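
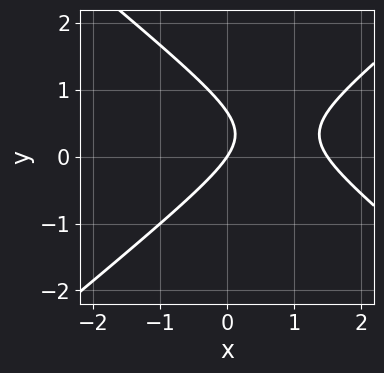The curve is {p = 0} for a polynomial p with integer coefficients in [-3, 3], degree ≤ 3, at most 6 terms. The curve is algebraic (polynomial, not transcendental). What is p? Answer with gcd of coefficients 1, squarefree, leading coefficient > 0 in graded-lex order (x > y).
First, the degree is 2 — no degree-1 curve has this shape.
Next, reading off the gridlines: it crosses the x-axis at the gridline x = 0; one y-axis crossing is at y = 0.
Finally, assembling these constraints gives the stated polynomial.

2*x^2 - 3*y^2 - 3*x + 2*y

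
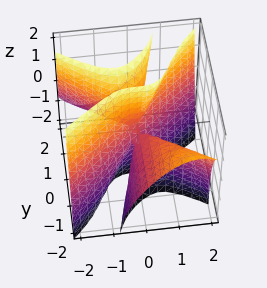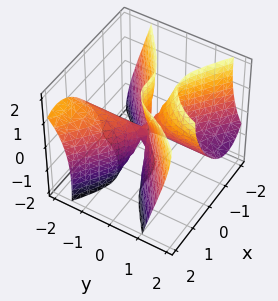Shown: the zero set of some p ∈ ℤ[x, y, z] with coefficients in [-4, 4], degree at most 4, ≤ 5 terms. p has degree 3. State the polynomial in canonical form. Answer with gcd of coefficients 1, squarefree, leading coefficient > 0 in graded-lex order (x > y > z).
The degree is 3 — a generic line meets the surface in up to 3 points.
Checking where it meets the axes: it meets the x-axis at x = 0 (among the integer gridlines); the visible z-axis segment lies entirely on the surface; the visible y-axis segment lies entirely on the surface.
These observations pin down the coefficients.

2*x^3 - 3*x*y^2 + 2*y^2*z - y*z^2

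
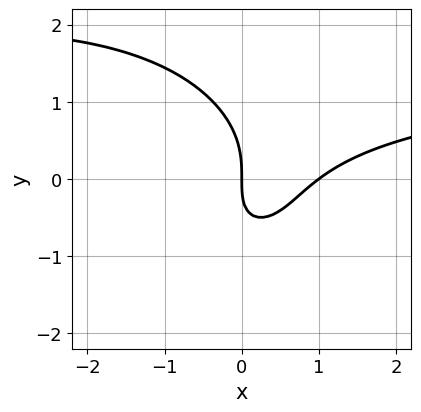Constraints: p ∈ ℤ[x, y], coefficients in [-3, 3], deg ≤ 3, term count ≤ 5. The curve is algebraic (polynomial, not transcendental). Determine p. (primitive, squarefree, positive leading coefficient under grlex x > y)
The degree is 3 — no degree-2 curve has this shape.
Observable constraints: one y-axis crossing is at y = 0; among the integer gridlines, it crosses the x-axis at x ∈ {0, 1}.
Assembling these constraints gives the stated polynomial.

2*x^2*y + 2*y^3 - 3*x^2 + 2*x*y + 3*x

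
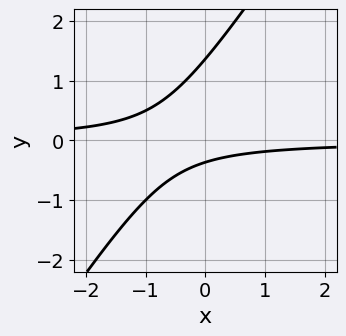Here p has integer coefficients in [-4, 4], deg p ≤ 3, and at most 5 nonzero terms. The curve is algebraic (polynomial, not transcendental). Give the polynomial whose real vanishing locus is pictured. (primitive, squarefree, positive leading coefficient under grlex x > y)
3*x*y - 2*y^2 + 2*y + 1

First, deg p = 2. No degree-1 curve has this shape.
Next, observable constraints: the curve avoids every integer x-axis point in the box.
Finally, solving for integer coefficients yields p as stated.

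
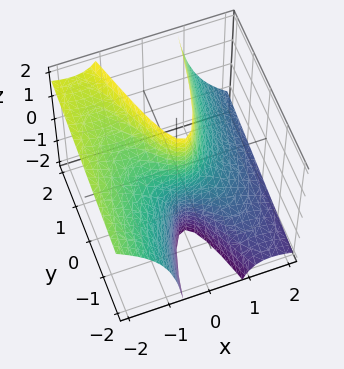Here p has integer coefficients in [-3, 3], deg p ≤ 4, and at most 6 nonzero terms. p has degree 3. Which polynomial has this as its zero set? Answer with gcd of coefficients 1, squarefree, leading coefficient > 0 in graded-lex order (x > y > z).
(a) The degree is 3 — a generic line meets the surface in up to 3 points.
(b) Checking where it meets the axes: no z-intercept at any integer in the box.
(c) Solving for integer coefficients yields p as stated.

2*x^3 + 3*x^2*z - 2*y - 1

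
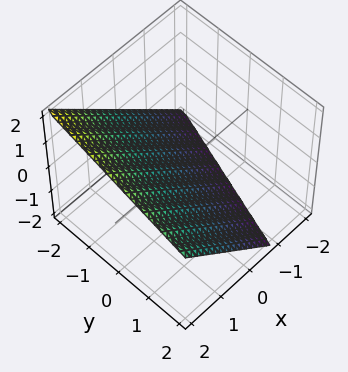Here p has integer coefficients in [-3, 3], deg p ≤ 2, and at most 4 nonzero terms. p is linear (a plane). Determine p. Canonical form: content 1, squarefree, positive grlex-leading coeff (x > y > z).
3*x - y - 3*z - 2

(a) The degree is 1 — the surface is flat (a plane).
(b) Checking where it meets the axes: one y-axis crossing is at y = -2.
(c) These observations pin down the coefficients.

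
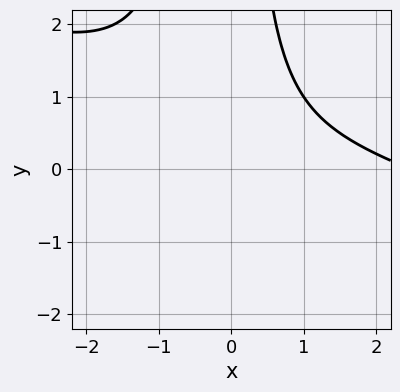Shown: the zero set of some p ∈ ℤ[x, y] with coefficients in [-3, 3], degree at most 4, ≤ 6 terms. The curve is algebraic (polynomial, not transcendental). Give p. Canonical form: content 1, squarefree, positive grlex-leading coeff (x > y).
x^3 + 3*x^2*y - 2*x^2 + x*y - 3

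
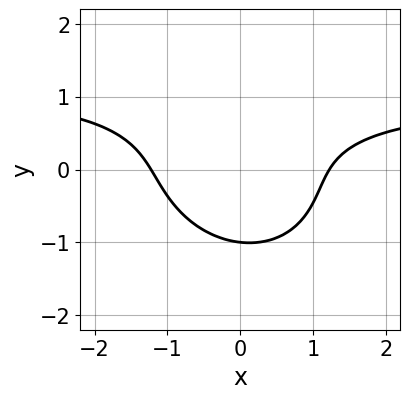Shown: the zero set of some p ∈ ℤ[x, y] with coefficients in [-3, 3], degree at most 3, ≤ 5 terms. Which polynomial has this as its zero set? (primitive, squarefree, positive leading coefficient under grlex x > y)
2*x^2*y + x*y^2 + 3*y^3 - 2*x^2 + 3

1. deg p = 3.
2. Reading off the gridlines: it crosses the y-axis at the gridline y = -1.
3. Matching integer coefficients to the picture gives p.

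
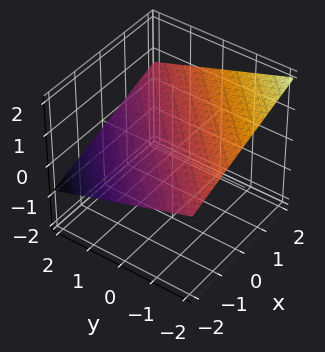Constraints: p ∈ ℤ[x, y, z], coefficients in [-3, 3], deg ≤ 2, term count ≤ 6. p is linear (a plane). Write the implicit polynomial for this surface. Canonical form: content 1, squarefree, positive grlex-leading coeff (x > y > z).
x - y - 3*z + 2

deg p = 1. Every cross-section is a straight line — this is a plane.
From the axis intercepts and sections: one x-axis crossing is at x = -2; it crosses the y-axis at the gridline y = 2.
Assembling these constraints gives the stated polynomial.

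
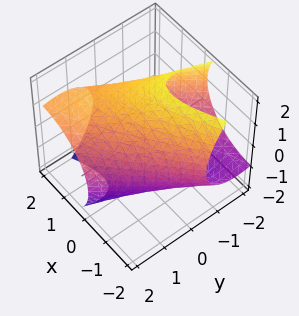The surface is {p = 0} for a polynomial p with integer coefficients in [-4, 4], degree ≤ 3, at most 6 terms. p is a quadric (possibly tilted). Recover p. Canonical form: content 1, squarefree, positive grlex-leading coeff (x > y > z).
x^2 - 2*x*y + y^2 + y*z + z^2 - 3

(a) Degree: the shape is more complex than any degree-1 surface, so deg p = 2.
(b) Solving for integer coefficients yields p as stated.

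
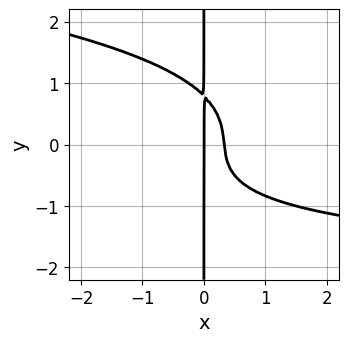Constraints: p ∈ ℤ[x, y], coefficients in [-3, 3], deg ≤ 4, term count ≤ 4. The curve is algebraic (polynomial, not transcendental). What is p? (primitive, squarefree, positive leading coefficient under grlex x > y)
(a) deg p = 4. A generic line meets the curve in up to 4 points.
(b) From the axis intercepts and sections: every point of the y-axis in the box is on the curve; it crosses the x-axis at the gridline x = 0.
(c) Together with the visible shape, these determine p as stated.

2*x*y^3 + x^2*y + 3*x^2 - x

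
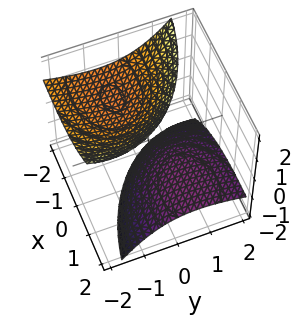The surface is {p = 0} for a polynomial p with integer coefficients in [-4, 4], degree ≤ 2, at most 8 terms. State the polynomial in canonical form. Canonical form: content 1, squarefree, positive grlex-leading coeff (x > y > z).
x^2 + 3*x*z + 2*y^2 + 3*y*z - 2*z^2 + 3

(a) There are 2 components.
(b) deg p = 2.
(c) Reading off the gridlines: it misses every integer gridline on the y-axis; the surface avoids every integer x-axis point in the box.
(d) Assembling these constraints gives the stated polynomial.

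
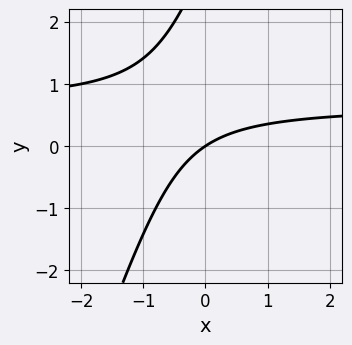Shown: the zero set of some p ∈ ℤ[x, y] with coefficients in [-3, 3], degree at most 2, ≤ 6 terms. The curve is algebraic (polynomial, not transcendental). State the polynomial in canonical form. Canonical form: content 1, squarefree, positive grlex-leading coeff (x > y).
3*x*y - y^2 - 2*x + 3*y

Degree: no degree-1 curve has this shape, so deg p = 2.
From the visible intercepts: one x-axis crossing is at x = 0; one y-axis crossing is at y = 0.
Together with the visible shape, these determine p as stated.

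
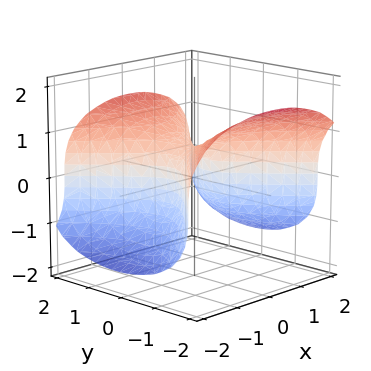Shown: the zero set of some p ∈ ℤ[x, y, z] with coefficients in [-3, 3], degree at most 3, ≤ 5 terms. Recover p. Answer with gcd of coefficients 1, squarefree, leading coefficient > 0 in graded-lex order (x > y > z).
3*z^3 + 3*x^2 - 3*y^2 + y - 1

First, degree: the shape is more complex than any degree-2 surface, so deg p = 3.
Then, from the visible intercepts: the surface avoids every integer y-axis point in the box.
Finally, fitting integer coefficients to these (and the overall shape) gives p.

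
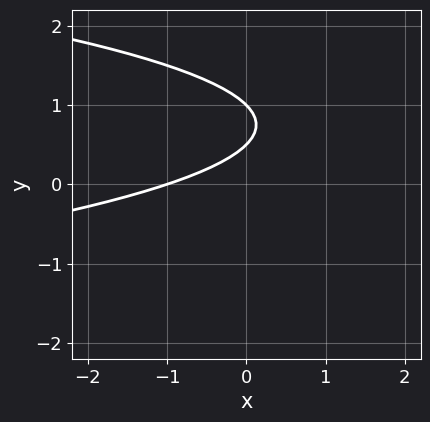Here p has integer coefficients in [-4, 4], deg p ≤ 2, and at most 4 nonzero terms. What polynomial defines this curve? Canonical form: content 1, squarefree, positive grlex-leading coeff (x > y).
2*y^2 + x - 3*y + 1

First, deg p = 2. A generic line meets the curve in up to 2 points.
Next, checking where it meets the axes: it crosses the x-axis at the gridline x = -1; one y-axis crossing is at y = 1.
Finally, putting this together gives p.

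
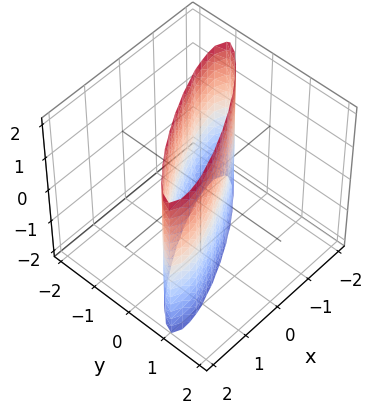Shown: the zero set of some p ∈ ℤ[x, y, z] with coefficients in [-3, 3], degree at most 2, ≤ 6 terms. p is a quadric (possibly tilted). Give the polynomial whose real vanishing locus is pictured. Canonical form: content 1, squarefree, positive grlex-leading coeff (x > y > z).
(a) The degree is 2 — the shape is more complex than any degree-1 surface.
(b) From the axis intercepts and sections: among the integer gridlines, it crosses the x-axis at x ∈ {-1, 1}; it misses every integer gridline on the z-axis.
(c) Solving for integer coefficients yields p as stated.

x^2 - 3*x*y + 3*y^2 - 1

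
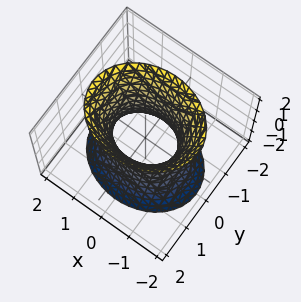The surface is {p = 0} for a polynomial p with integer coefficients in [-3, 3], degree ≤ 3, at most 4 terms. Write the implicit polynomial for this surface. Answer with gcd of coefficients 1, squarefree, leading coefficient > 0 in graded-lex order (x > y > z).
2*x^2 + 3*y^2 - z^2 - 2

1. deg p = 2. An hourglass — one-sheet hyperboloid; a quadric.
2. Symmetries: mirror symmetry x ↦ −x ⇒ only even powers of x; mirror symmetry y ↦ −y ⇒ only even powers of y; it's symmetric under z → −z, forcing even powers of z.
3. Reading off the gridlines: it misses every integer gridline on the z-axis; the x-axis gridline crossings are at x ∈ {-1, 1}.
4. The integer polynomial consistent with all of this is the stated p.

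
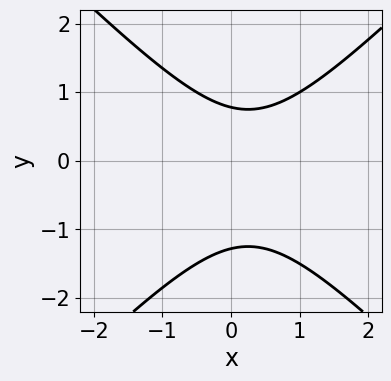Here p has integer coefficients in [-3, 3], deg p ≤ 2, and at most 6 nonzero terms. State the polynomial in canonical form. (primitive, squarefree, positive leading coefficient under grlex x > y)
2*x^2 - 2*y^2 - x - y + 2

(a) Degree: no degree-1 curve has this shape, so deg p = 2.
(b) From the axis intercepts and sections: no x-intercept at any integer in the box.
(c) Matching integer coefficients to the picture gives p.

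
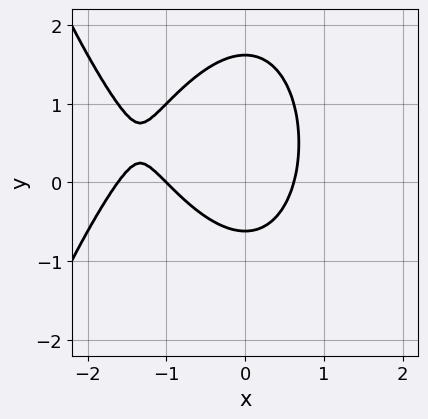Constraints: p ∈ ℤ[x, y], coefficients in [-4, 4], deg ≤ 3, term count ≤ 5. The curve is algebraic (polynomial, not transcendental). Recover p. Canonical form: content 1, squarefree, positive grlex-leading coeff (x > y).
x^3 + 2*x^2 + y^2 - y - 1

deg p = 3.
Observable constraints: one x-axis crossing is at x = -1.
Together with the visible shape, these determine p as stated.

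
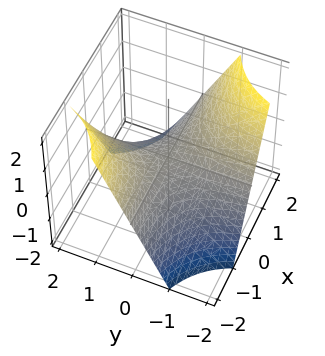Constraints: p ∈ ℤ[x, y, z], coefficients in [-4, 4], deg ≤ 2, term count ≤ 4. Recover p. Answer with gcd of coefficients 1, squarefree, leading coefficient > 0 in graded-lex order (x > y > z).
(a) Degree: a saddle surface; a quadric, so deg p = 2.
(b) Against the integer gridlines: it crosses the z-axis at the gridline z = 0; the visible y-axis segment lies entirely on the surface; every point of the x-axis in the box is on the surface.
(c) Assembling these constraints gives the stated polynomial.

x*y + z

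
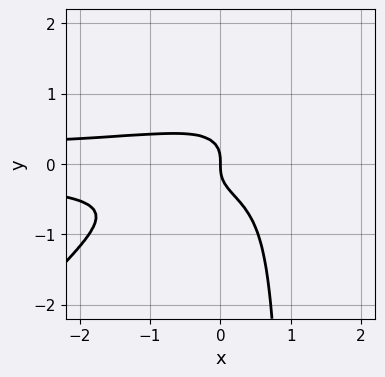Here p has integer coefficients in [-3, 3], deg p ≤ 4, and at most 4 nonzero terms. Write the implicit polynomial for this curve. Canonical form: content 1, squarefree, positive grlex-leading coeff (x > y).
3*x^2*y^2 - 3*x*y^3 + 3*y^3 + x

(a) deg p = 4. The shape is more complex than any degree-3 curve.
(b) Observable constraints: one y-axis crossing is at y = 0; it meets the x-axis at x = 0 (among the integer gridlines).
(c) Together with the visible shape, these determine p as stated.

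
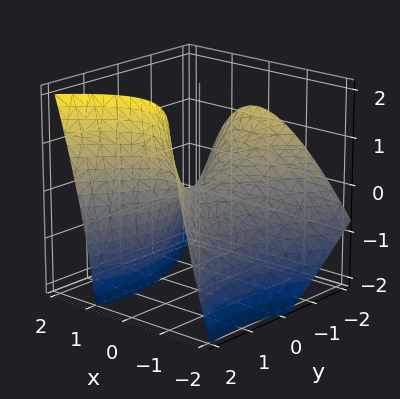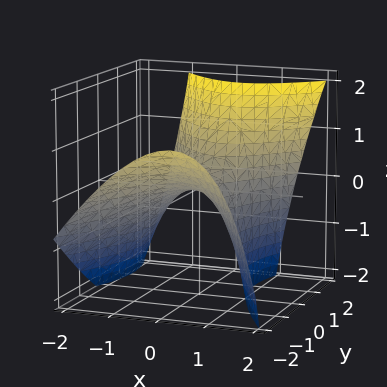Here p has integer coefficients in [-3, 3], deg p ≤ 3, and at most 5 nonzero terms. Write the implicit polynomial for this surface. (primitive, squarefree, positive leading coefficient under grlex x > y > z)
1. The degree is 2 — the shape is more complex than any degree-1 surface.
2. Reading off the gridlines: it crosses the x-axis at the gridline x = 0; it meets the y-axis at y = 0 (among the integer gridlines); one z-axis crossing is at z = 0.
3. Solving for integer coefficients yields p as stated.

2*x^2 - x*z - y^2 - y*z + 2*z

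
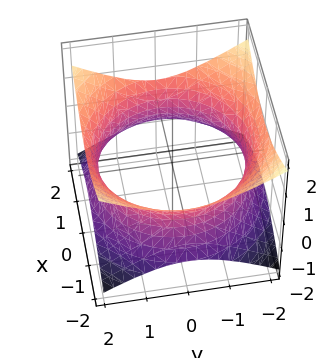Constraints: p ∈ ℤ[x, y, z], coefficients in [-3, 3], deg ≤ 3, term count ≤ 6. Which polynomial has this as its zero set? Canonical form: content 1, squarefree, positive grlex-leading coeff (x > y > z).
x^2 + y^2 - 2*z^2 - 3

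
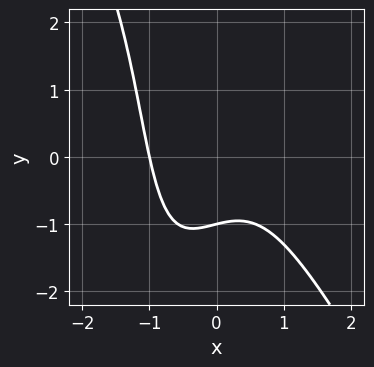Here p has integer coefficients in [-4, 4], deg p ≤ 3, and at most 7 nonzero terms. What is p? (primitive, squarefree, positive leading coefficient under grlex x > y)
1. Degree: a generic line meets the curve in up to 3 points, so deg p = 3.
2. Checking where it meets the axes: one y-axis crossing is at y = -1; one x-axis crossing is at x = -1.
3. Together with the visible shape, these determine p as stated.

3*x^3 - x*y^2 - y^2 + 2*y + 3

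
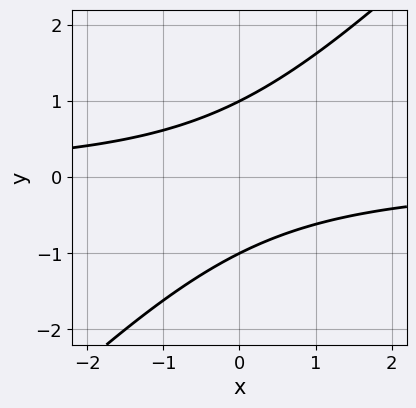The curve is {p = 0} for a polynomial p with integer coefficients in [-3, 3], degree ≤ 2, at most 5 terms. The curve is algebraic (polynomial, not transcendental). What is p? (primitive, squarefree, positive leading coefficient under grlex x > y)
x*y - y^2 + 1

1. Degree: a generic line meets the curve in up to 2 points, so deg p = 2.
2. Reading off the gridlines: among the integer gridlines, it crosses the y-axis at y ∈ {-1, 1}; no x-intercept at any integer in the box.
3. Assembling these constraints gives the stated polynomial.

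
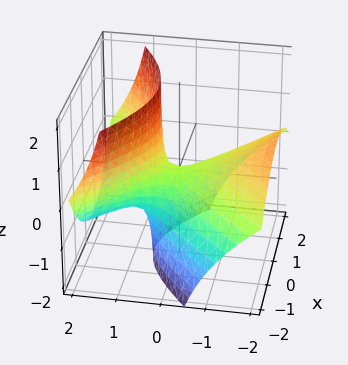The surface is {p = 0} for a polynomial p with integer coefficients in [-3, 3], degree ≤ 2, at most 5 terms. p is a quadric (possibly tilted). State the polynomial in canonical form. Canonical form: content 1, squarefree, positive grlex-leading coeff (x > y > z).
Degree: no degree-1 surface has this shape, so deg p = 2.
Against the integer gridlines: it crosses the x-axis at the gridline x = 0; it crosses the y-axis at the gridline y = 0; it meets the z-axis at z = 0 (among the integer gridlines).
Matching integer coefficients to the picture gives p.

x^2 - y^2 - 2*y*z + z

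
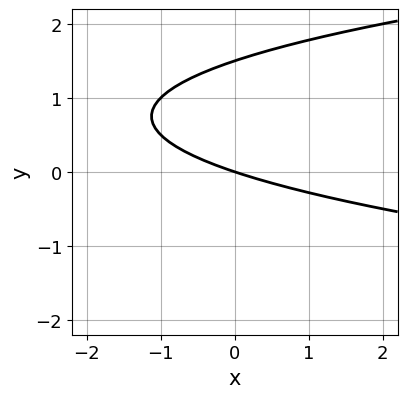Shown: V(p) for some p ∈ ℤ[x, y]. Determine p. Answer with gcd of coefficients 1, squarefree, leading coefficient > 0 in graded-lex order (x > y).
2*y^2 - x - 3*y

The degree is 2 — no degree-1 curve has this shape.
Observable constraints: it crosses the y-axis at the gridline y = 0; one x-axis crossing is at x = 0.
Together with the visible shape, these determine p as stated.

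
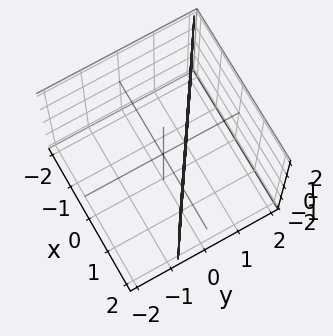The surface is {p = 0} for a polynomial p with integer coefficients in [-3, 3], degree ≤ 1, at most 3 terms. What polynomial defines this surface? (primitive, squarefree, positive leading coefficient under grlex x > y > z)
2*x + 3*y - 2

(a) deg p = 1. Every cross-section is a straight line — this is a plane.
(b) Against the integer gridlines: it meets the x-axis at x = 1 (among the integer gridlines); no z-intercept at any integer in the box.
(c) Matching integer coefficients to the picture gives p.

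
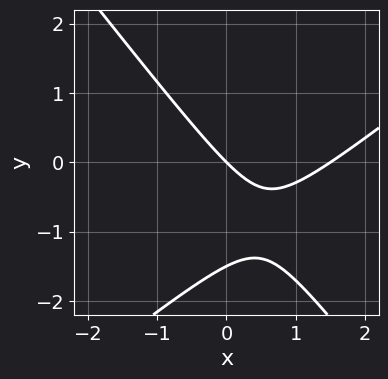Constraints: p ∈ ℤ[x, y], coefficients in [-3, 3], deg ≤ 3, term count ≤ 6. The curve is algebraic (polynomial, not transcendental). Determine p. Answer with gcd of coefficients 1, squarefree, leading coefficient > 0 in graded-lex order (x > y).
(a) The degree is 2 — the shape is more complex than any degree-1 curve.
(b) Against the integer gridlines: one y-axis crossing is at y = 0; one x-axis crossing is at x = 0.
(c) Putting this together gives p.

2*x^2 - x*y - 2*y^2 - 3*x - 3*y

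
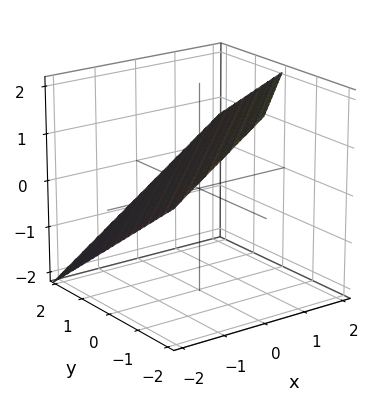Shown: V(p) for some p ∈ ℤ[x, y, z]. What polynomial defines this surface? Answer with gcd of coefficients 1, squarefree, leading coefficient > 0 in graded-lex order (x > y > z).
1. deg p = 1. The surface is flat (a plane).
2. Observable constraints: it crosses the y-axis at the gridline y = 1; one x-axis crossing is at x = -1.
3. Together with the visible shape, these determine p as stated.

2*x - 2*y - 3*z + 2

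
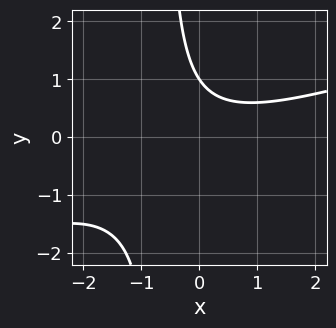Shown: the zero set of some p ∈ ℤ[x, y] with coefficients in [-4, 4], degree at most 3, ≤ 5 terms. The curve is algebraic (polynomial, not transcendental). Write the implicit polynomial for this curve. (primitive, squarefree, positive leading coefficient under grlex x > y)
x^2 - 3*x*y - 2*y + 2

First, degree: the shape is more complex than any degree-1 curve, so deg p = 2.
Next, from the visible intercepts: the curve avoids every integer x-axis point in the box; it meets the y-axis at y = 1 (among the integer gridlines).
Finally, putting this together gives p.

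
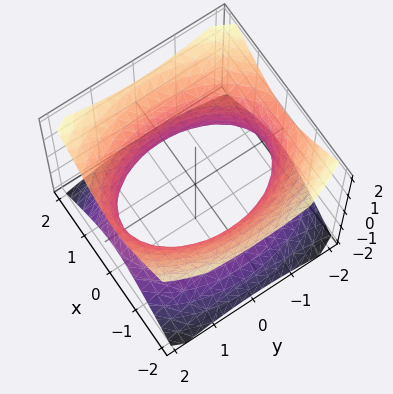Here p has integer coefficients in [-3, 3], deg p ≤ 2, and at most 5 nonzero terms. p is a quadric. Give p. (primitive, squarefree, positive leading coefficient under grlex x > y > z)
First, the degree is 2 — one connected sheet with a waist; a quadric.
Then, symmetries: it's symmetric under z → −z, forcing even powers of z; mirror symmetry x ↦ −x ⇒ only even powers of x; mirror symmetry y ↦ −y ⇒ only even powers of y.
Next, checking where it meets the axes: no z-intercept at any integer in the box.
Finally, the integer polynomial consistent with all of this is the stated p.

2*x^2 + y^2 - 2*z^2 - 3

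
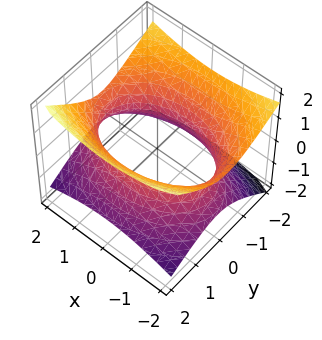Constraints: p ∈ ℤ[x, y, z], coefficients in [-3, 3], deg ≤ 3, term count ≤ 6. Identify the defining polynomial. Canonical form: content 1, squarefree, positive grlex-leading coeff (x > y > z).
x^2 + 2*y^2 + y*z - 3*z^2 - 3

(a) deg p = 2. No degree-1 surface has this shape.
(b) From the visible intercepts: it misses every integer gridline on the z-axis.
(c) The integer polynomial consistent with all of this is the stated p.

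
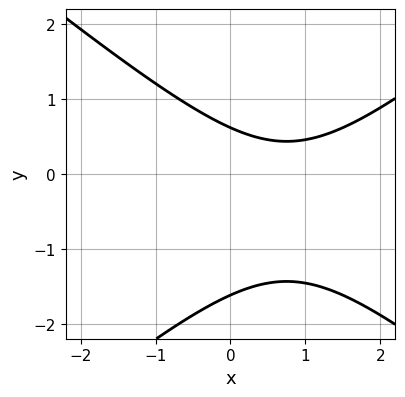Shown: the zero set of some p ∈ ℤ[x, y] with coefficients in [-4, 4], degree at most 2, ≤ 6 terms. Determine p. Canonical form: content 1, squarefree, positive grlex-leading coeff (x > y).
First, the degree is 2 — a generic line meets the curve in up to 2 points.
Then, reading off the gridlines: the curve avoids every integer x-axis point in the box.
Finally, solving for integer coefficients yields p as stated.

2*x^2 - 3*y^2 - 3*x - 3*y + 3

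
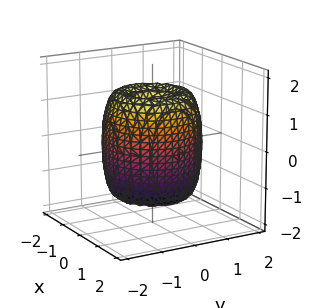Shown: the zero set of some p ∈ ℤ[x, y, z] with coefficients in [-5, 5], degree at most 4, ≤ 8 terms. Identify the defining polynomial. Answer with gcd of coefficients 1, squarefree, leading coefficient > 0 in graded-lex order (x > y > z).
2*x^4 + 4*x^2*y^2 + 2*y^4 - 3*x^2 - 3*y^2 + z^2 - 1

(a) deg p = 4.
(b) Symmetries: rotational symmetry about the z-axis ⇒ p depends on x, y only through x² + y².
(c) Checking where it meets the axes: a circular section at z = 1 has radius between 1 and 2; the z-axis gridline crossings are at z ∈ {-1, 1}.
(d) Putting this together gives p.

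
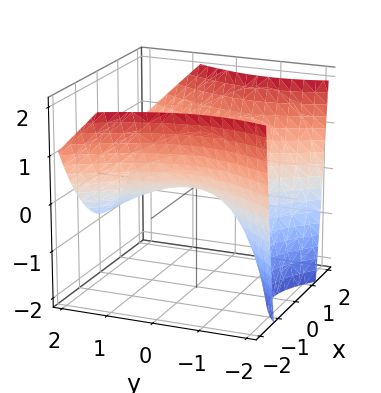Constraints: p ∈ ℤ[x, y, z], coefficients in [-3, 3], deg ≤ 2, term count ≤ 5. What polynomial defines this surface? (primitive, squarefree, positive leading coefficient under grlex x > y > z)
First, deg p = 2. A generic line meets the surface in up to 2 points.
Then, reading off the gridlines: it meets the z-axis at z = 0 (among the integer gridlines); one x-axis crossing is at x = 0.
Finally, putting this together gives p.

2*x^2 - y^2 - y*z - 3*z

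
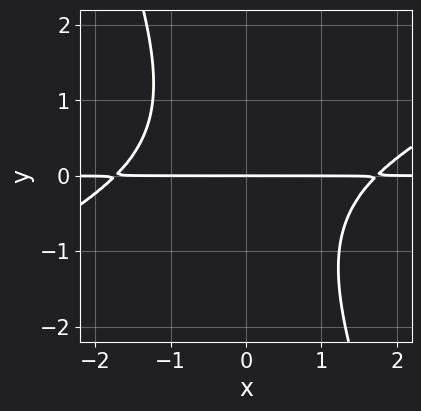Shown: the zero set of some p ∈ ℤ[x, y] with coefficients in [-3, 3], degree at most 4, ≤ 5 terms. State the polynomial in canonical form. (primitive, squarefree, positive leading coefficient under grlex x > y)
x^2*y - 2*x*y^2 - y^3 - 3*y

(a) Degree: no degree-2 curve has this shape, so deg p = 3.
(b) Observable constraints: every point of the x-axis in the box is on the curve; it meets the y-axis at y = 0 (among the integer gridlines).
(c) The integer polynomial consistent with all of this is the stated p.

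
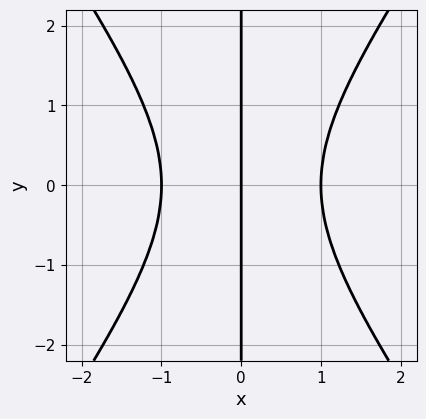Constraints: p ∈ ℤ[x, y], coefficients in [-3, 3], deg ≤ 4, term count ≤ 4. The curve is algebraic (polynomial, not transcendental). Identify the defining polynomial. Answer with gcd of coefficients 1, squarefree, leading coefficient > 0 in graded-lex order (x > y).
2*x^3 - x*y^2 - 2*x

First, the degree is 3 — a generic line meets the curve in up to 3 points.
Next, symmetries: mirror symmetry y ↦ −y ⇒ only even powers of y.
Then, reading off the gridlines: among the integer gridlines, it crosses the x-axis at x ∈ {-1, 0, 1}; the visible y-axis segment lies entirely on the curve.
Finally, together with the visible shape, these determine p as stated.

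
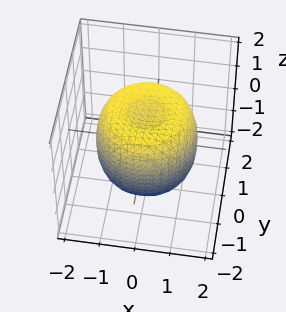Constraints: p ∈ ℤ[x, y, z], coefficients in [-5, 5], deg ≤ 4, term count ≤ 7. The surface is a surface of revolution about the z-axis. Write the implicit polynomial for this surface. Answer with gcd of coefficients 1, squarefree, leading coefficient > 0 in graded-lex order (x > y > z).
2*x^4 + 4*x^2*y^2 + 2*y^4 - 3*x^2 - 3*y^2 + 2*z^2 - 2

The degree is 4 — the shape is more complex than any degree-3 surface.
Symmetries: rotational symmetry about the z-axis ⇒ p depends on x, y only through x² + y².
From the axis intercepts and sections: the z-axis gridline crossings are at z ∈ {-1, 1}; a circular section at z = -1 has radius between 1 and 2.
Matching integer coefficients to the picture gives p.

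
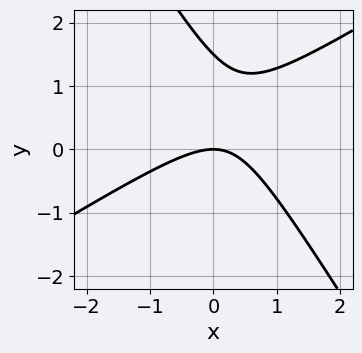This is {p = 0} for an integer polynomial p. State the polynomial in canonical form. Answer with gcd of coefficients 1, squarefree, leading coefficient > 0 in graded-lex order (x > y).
First, the degree is 2 — no degree-1 curve has this shape.
Next, from the axis intercepts and sections: one y-axis crossing is at y = 0; it crosses the x-axis at the gridline x = 0.
Finally, assembling these constraints gives the stated polynomial.

2*x^2 - 2*x*y - 2*y^2 + 3*y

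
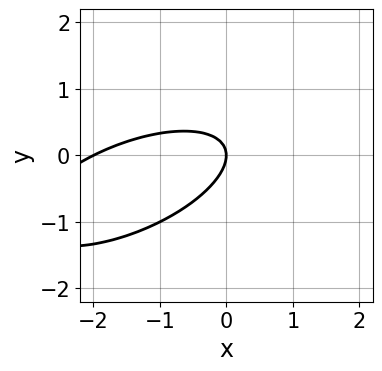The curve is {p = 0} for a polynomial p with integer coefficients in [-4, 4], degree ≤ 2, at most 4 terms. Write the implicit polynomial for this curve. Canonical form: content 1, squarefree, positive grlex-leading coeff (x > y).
Degree: a generic line meets the curve in up to 2 points, so deg p = 2.
Against the integer gridlines: one y-axis crossing is at y = 0; the x-axis gridline crossings are at x ∈ {-2, 0}.
Together with the visible shape, these determine p as stated.

x^2 - 2*x*y + 3*y^2 + 2*x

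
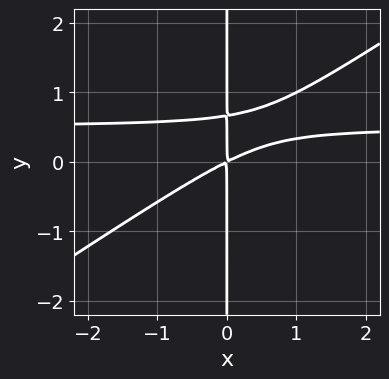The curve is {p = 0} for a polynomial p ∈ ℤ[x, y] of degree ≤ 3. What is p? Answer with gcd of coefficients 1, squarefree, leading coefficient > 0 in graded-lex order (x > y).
First, the degree is 3 — no degree-2 curve has this shape.
Next, against the integer gridlines: every point of the y-axis in the box is on the curve.
Finally, assembling these constraints gives the stated polynomial.

2*x^2*y - 3*x*y^2 - x^2 + 2*x*y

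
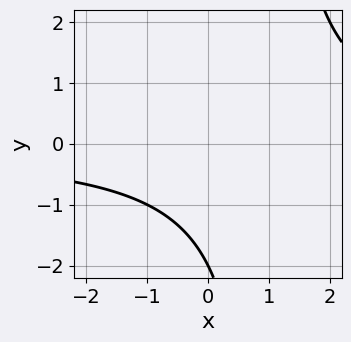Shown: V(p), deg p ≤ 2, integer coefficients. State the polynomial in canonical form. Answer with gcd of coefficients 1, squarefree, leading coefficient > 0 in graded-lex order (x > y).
1. The degree is 2 — a generic line meets the curve in up to 2 points.
2. From the axis intercepts and sections: it misses every integer gridline on the x-axis; it crosses the y-axis at the gridline y = -2.
3. Putting this together gives p.

x*y - y - 2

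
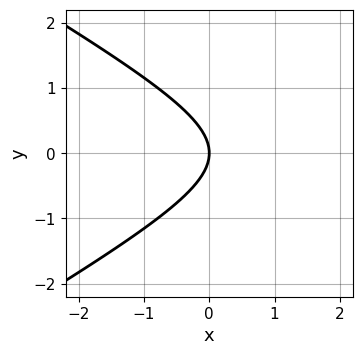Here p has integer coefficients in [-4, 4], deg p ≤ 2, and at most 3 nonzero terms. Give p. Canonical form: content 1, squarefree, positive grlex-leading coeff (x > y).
1. The degree is 2 — a generic line meets the curve in up to 2 points.
2. Symmetries: mirror symmetry y ↦ −y ⇒ only even powers of y.
3. From the axis intercepts and sections: it meets the y-axis at y = 0 (among the integer gridlines); it crosses the x-axis at the gridline x = 0.
4. These observations pin down the coefficients.

x^2 - 3*y^2 - 3*x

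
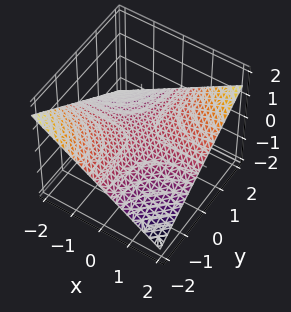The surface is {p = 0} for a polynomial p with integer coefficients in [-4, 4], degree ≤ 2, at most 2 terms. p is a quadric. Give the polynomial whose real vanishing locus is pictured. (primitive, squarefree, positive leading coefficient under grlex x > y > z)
(a) The degree is 2 — a hyperbolic paraboloid; a quadric.
(b) Against the integer gridlines: it meets the z-axis at z = 0 (among the integer gridlines); every point of the y-axis in the box is on the surface; the visible x-axis segment lies entirely on the surface.
(c) Matching integer coefficients to the picture gives p.

x*y - 3*z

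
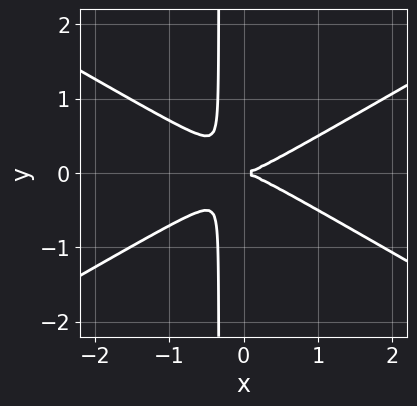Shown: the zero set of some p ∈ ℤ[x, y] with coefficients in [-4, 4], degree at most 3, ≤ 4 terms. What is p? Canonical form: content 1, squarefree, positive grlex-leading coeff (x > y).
x^3 - 3*x*y^2 - y^2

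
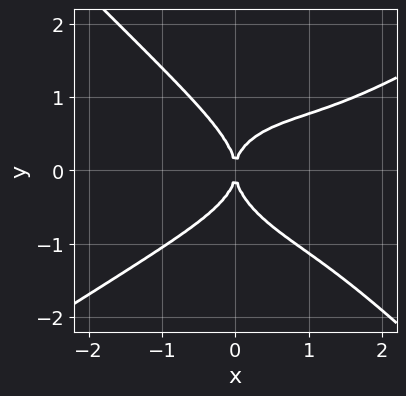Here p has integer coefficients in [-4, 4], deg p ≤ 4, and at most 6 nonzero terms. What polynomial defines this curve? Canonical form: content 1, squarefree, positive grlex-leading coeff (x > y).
x^4 - 2*x*y^3 - 3*y^4 - 2*x^3 + 3*x^2

The degree is 4 — no degree-3 curve has this shape.
From the visible intercepts: one y-axis crossing is at y = 0; it crosses the x-axis at the gridline x = 0.
Matching integer coefficients to the picture gives p.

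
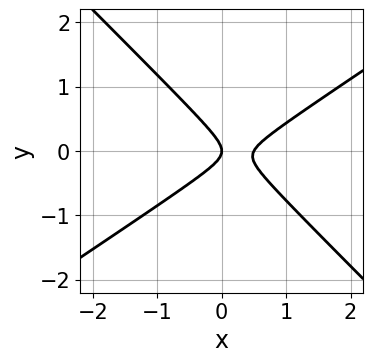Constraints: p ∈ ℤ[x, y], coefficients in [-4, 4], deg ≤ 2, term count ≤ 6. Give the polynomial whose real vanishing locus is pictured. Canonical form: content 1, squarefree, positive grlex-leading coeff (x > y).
2*x^2 - x*y - 3*y^2 - x

First, deg p = 2. No degree-1 curve has this shape.
Next, from the axis intercepts and sections: it crosses the x-axis at the gridline x = 0; one y-axis crossing is at y = 0.
Finally, matching integer coefficients to the picture gives p.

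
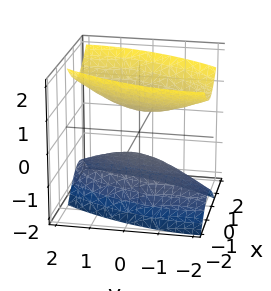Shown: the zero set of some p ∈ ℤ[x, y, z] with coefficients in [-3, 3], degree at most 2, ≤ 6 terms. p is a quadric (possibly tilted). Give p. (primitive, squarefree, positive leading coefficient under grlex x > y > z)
3*x^2 - 2*x*y + y^2 - 2*z^2 + 1

1. I count 2 distinct pieces. They look like related sheets of one shape, so recover p as a whole.
2. Degree: a generic line meets the surface in up to 2 points, so deg p = 2.
3. Checking where it meets the axes: no y-intercept at any integer in the box; no x-intercept at any integer in the box.
4. Fitting integer coefficients to these (and the overall shape) gives p.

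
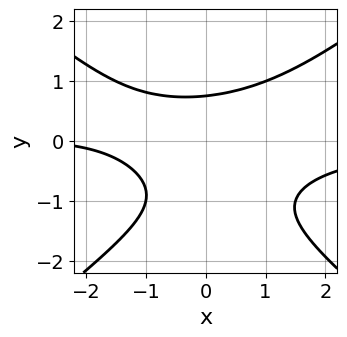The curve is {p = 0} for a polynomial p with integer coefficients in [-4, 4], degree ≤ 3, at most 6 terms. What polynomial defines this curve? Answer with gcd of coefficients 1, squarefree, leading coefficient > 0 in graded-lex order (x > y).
2*x^2*y - 3*y^3 - 3*y^2 + x + 3

First, deg p = 3. No degree-2 curve has this shape.
Next, observable constraints: no x-intercept at any integer in the box.
Finally, the integer polynomial consistent with all of this is the stated p.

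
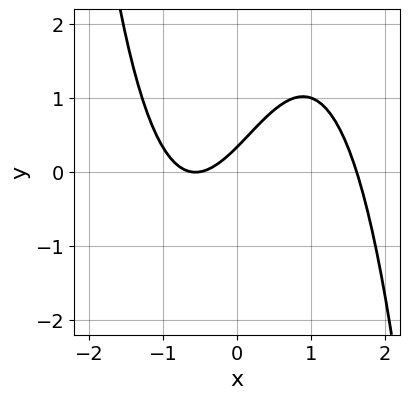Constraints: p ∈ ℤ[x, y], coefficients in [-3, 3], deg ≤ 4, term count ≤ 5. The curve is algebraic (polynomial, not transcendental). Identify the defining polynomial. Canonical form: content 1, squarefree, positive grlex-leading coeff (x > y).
2*x^3 - x^2 - 3*x + 3*y - 1

1. deg p = 3.
2. Solving for integer coefficients yields p as stated.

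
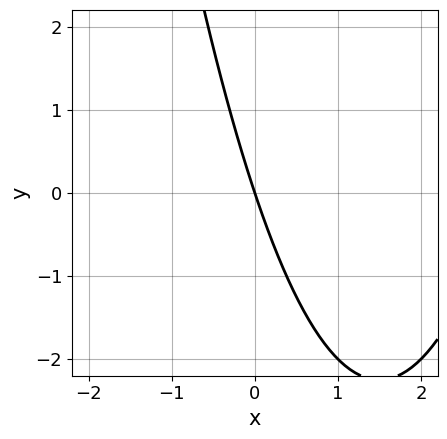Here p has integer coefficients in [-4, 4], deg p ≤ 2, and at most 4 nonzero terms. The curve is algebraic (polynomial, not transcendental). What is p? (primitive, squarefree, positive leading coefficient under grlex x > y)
x^2 - 3*x - y

1. Degree: a generic line meets the curve in up to 2 points, so deg p = 2.
2. From the axis intercepts and sections: it meets the y-axis at y = 0 (among the integer gridlines); one x-axis crossing is at x = 0.
3. Assembling these constraints gives the stated polynomial.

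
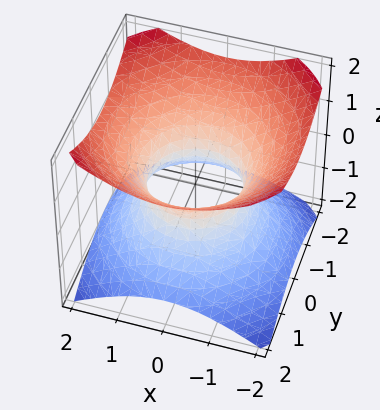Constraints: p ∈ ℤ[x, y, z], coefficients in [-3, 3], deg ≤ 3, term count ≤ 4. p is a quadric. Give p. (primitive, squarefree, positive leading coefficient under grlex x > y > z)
2*x^2 + 2*y^2 - 3*z^2 - 2

1. The degree is 2 — an hourglass — one-sheet hyperboloid; a quadric.
2. Symmetries: it's symmetric under z → −z, forcing even powers of z; every cross-section ⟂ z is a circle, so x, y appear only via x² + y².
3. From the visible intercepts: among the integer gridlines, it crosses the y-axis at y ∈ {-1, 1}; it misses every integer gridline on the z-axis.
4. These observations pin down the coefficients. Check: (1, 0, 0) on the x-axis lies on the surface, and p(1, 0, 0) = 0. ✓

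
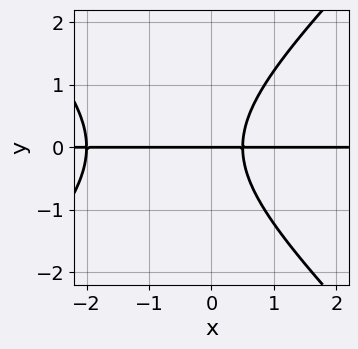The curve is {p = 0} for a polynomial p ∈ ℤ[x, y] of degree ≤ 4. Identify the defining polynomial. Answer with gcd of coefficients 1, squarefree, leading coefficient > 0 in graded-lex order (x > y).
(a) deg p = 3. A generic line meets the curve in up to 3 points.
(b) From the axis intercepts and sections: every point of the x-axis in the box is on the curve; one y-axis crossing is at y = 0.
(c) Fitting integer coefficients to these (and the overall shape) gives p.

2*x^2*y - 2*y^3 + 3*x*y - 2*y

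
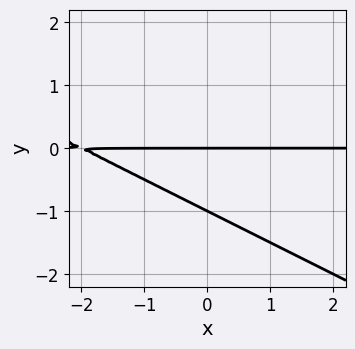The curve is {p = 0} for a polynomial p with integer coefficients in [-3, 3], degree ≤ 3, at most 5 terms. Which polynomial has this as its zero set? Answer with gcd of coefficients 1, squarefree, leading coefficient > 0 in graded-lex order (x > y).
x*y + 2*y^2 + 2*y

1. Degree: a generic line meets the curve in up to 2 points, so deg p = 2.
2. Reading off the gridlines: among the integer gridlines, it crosses the y-axis at y ∈ {-1, 0}; every point of the x-axis in the box is on the curve.
3. The integer polynomial consistent with all of this is the stated p.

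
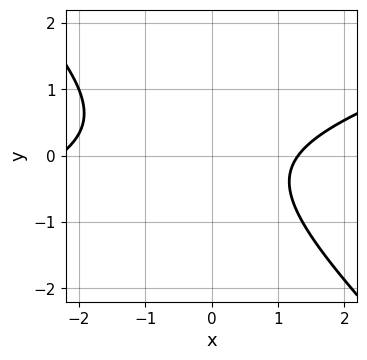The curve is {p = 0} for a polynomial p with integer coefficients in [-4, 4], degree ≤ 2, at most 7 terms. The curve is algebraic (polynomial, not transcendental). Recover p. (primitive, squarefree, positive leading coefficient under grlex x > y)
First, the degree is 2 — no degree-1 curve has this shape.
Next, from the visible intercepts: the curve avoids every integer y-axis point in the box.
Finally, these observations pin down the coefficients.

x^2 - 2*x*y - 3*y^2 + x - 3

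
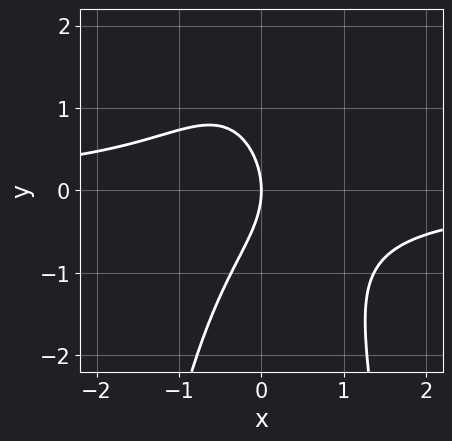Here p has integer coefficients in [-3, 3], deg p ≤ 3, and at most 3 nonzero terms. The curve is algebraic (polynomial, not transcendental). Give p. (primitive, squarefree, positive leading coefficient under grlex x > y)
2*x^2*y + y^2 + 2*x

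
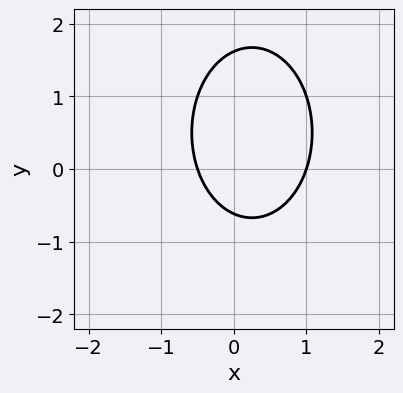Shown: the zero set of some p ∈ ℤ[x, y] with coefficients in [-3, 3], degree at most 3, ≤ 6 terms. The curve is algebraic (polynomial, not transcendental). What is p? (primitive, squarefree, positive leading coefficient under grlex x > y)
First, deg p = 2. A generic line meets the curve in up to 2 points.
Then, observable constraints: it meets the x-axis at x = 1 (among the integer gridlines).
Finally, matching integer coefficients to the picture gives p.

2*x^2 + y^2 - x - y - 1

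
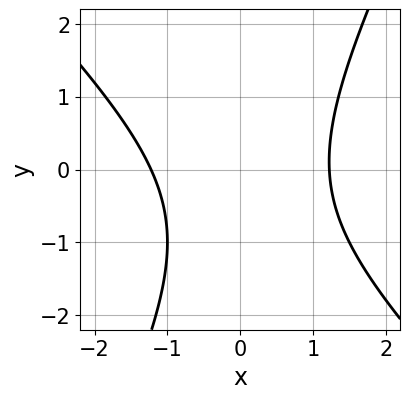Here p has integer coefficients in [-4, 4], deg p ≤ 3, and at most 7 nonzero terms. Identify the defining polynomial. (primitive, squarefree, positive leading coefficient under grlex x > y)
1. deg p = 2. A generic line meets the curve in up to 2 points.
2. Reading off the gridlines: no y-intercept at any integer in the box.
3. The integer polynomial consistent with all of this is the stated p.

2*x^2 + x*y - y^2 - y - 3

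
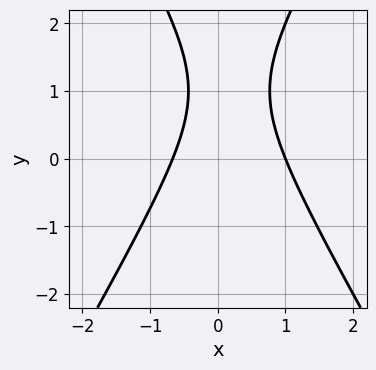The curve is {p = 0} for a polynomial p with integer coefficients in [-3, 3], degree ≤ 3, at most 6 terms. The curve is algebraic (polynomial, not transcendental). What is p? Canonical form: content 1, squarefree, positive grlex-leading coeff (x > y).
deg p = 2. A generic line meets the curve in up to 2 points.
Checking where it meets the axes: it meets the x-axis at x = 1 (among the integer gridlines); the curve avoids every integer y-axis point in the box.
Together with the visible shape, these determine p as stated.

3*x^2 - y^2 - x + 2*y - 2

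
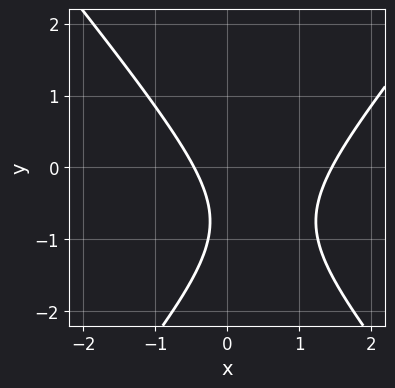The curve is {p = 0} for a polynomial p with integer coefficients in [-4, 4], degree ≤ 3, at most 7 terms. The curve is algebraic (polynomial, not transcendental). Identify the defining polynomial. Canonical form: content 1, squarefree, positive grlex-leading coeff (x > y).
Degree: a generic line meets the curve in up to 2 points, so deg p = 2.
Checking where it meets the axes: it misses every integer gridline on the y-axis.
The integer polynomial consistent with all of this is the stated p.

3*x^2 - 2*y^2 - 3*x - 3*y - 2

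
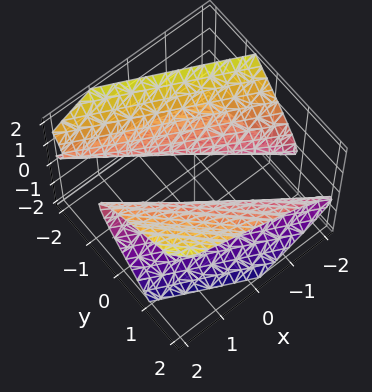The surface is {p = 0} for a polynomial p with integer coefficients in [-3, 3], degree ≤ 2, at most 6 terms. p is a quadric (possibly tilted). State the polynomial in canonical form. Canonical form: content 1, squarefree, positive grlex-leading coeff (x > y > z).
(a) There are 2 components. They look like related sheets of one shape, so recover p as a whole.
(b) The degree is 2 — a generic line meets the surface in up to 2 points.
(c) Checking where it meets the axes: among the integer gridlines, it crosses the x-axis at x ∈ {-1, 1}; no z-intercept at any integer in the box.
(d) The integer polynomial consistent with all of this is the stated p.

x^2 + 3*x*y + 2*y^2 - 2*y*z - 3*z^2 - 1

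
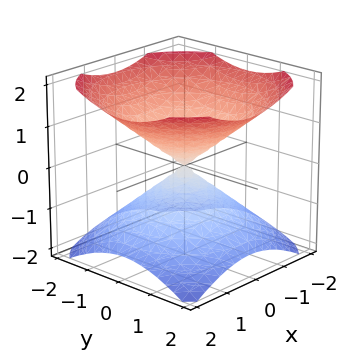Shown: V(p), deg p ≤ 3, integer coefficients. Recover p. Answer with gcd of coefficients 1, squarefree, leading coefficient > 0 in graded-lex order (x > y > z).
First, there are 2 components. They look like related sheets of one shape, so recover p as a whole.
Then, the degree is 2 — two nappes meeting at a single point; a quadric.
Next, symmetries: it's symmetric under z → −z, forcing even powers of z; every cross-section ⟂ z is a circle, so x, y appear only via x² + y².
Then, checking where it meets the axes: one y-axis crossing is at y = 0; a circular section at z = 1 has radius between 1 and 2; it meets the z-axis at z = 0 (among the integer gridlines).
Finally, putting this together gives p.

2*x^2 + 2*y^2 - 3*z^2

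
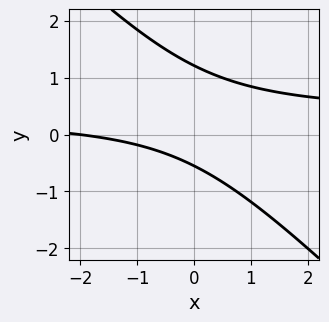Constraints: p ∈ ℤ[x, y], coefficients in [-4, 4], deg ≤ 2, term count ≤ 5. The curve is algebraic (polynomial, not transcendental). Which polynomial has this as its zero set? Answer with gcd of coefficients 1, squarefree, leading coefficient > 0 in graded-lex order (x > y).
3*x*y + 3*y^2 - x - 2*y - 2

(a) Degree: no degree-1 curve has this shape, so deg p = 2.
(b) From the axis intercepts and sections: one x-axis crossing is at x = -2.
(c) Putting this together gives p.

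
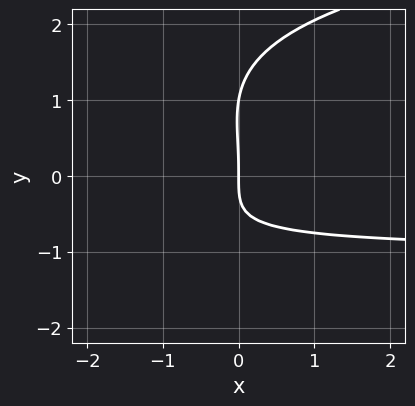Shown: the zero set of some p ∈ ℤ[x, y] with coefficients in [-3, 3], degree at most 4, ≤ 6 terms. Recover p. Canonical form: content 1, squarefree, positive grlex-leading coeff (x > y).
y^4 - y^3 - 3*x*y - 3*x

(a) Degree: no degree-3 curve has this shape, so deg p = 4.
(b) Against the integer gridlines: it meets the x-axis at x = 0 (among the integer gridlines); among the integer gridlines, it crosses the y-axis at y ∈ {0, 1}.
(c) Matching integer coefficients to the picture gives p.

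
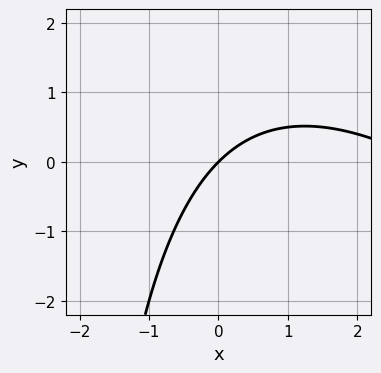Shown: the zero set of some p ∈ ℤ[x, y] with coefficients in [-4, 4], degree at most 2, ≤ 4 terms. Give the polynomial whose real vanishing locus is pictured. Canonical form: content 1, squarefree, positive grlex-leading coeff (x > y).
x^2 + x*y - 3*x + 3*y

First, the degree is 2 — a generic line meets the curve in up to 2 points.
Next, against the integer gridlines: it meets the x-axis at x = 0 (among the integer gridlines); one y-axis crossing is at y = 0.
Finally, putting this together gives p.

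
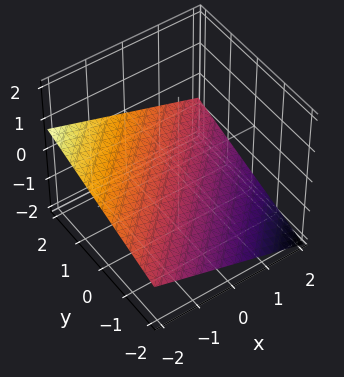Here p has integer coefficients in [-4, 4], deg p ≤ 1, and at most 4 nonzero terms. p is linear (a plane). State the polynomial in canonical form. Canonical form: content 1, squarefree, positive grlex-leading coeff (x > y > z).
First, degree: every cross-section is a straight line — this is a plane, so deg p = 1.
Next, checking where it meets the axes: one y-axis crossing is at y = 2; one x-axis crossing is at x = -2.
Finally, these observations pin down the coefficients.

x - y + 3*z + 2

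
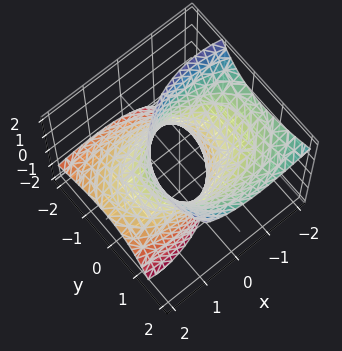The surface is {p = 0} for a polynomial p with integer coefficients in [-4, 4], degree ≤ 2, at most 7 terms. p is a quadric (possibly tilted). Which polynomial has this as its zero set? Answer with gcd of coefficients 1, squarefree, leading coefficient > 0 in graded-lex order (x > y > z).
(a) The degree is 2 — the shape is more complex than any degree-1 surface.
(b) Observable constraints: it misses every integer gridline on the z-axis; the y-axis gridline crossings are at y ∈ {-1, 1}.
(c) Solving for integer coefficients yields p as stated.

2*x^2 + 3*x*z + 3*y^2 - 3*y*z - z^2 - 3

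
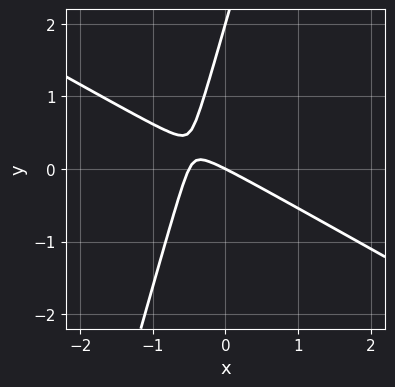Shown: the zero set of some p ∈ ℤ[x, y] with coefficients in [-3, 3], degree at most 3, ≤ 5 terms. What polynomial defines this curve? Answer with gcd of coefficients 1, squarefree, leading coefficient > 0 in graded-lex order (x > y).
2*x^2 + 3*x*y - y^2 + x + 2*y

(a) Degree: no degree-1 curve has this shape, so deg p = 2.
(b) Reading off the gridlines: one x-axis crossing is at x = 0; among the integer gridlines, it crosses the y-axis at y ∈ {0, 2}.
(c) Solving for integer coefficients yields p as stated.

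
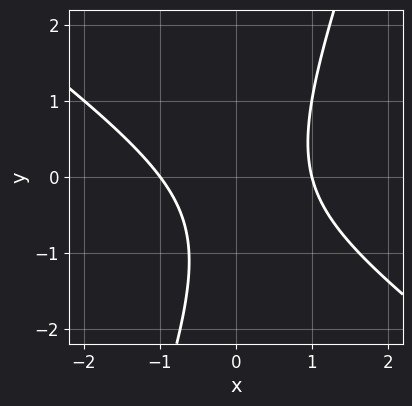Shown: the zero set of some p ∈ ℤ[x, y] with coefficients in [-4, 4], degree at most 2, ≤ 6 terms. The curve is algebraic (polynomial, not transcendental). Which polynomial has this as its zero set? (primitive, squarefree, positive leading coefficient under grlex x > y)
2*x^2 + 2*x*y - y^2 - y - 2

First, deg p = 2. No degree-1 curve has this shape.
Next, checking where it meets the axes: the curve avoids every integer y-axis point in the box; among the integer gridlines, it crosses the x-axis at x ∈ {-1, 1}.
Finally, together with the visible shape, these determine p as stated.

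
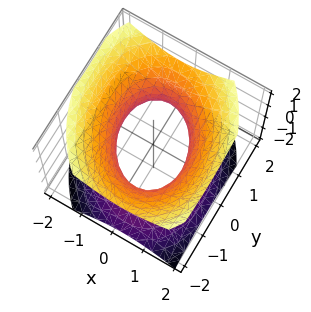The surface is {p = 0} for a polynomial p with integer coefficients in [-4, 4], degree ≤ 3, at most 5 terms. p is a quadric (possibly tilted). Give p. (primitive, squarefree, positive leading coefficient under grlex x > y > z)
First, the degree is 2 — the shape is more complex than any degree-1 surface.
Next, from the visible intercepts: it misses every integer gridline on the z-axis; among the integer gridlines, it crosses the x-axis at x ∈ {-1, 1}.
Finally, together with the visible shape, these determine p as stated.

3*x^2 + x*y + 2*y^2 - 3*z^2 - 3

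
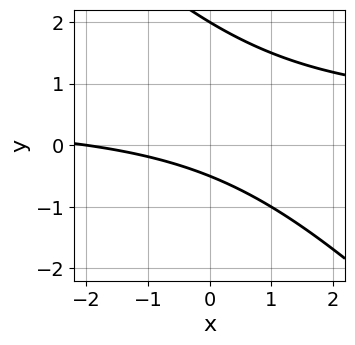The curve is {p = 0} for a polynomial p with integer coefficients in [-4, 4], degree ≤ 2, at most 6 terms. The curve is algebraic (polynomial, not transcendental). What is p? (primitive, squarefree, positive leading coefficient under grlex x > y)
2*x*y + 2*y^2 - x - 3*y - 2

Degree: the shape is more complex than any degree-1 curve, so deg p = 2.
From the axis intercepts and sections: it crosses the x-axis at the gridline x = -2; one y-axis crossing is at y = 2.
Assembling these constraints gives the stated polynomial.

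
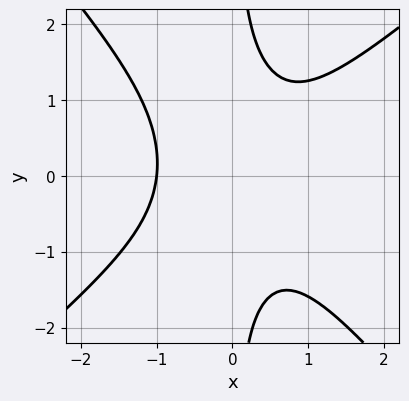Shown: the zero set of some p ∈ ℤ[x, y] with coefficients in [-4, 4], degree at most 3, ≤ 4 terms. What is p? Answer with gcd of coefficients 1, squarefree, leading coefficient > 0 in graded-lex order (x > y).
First, the degree is 3 — no degree-2 curve has this shape.
Then, reading off the gridlines: no y-intercept at any integer in the box; it crosses the x-axis at the gridline x = -1.
Finally, putting this together gives p.

3*x^3 - x^2*y - 3*x*y^2 + 3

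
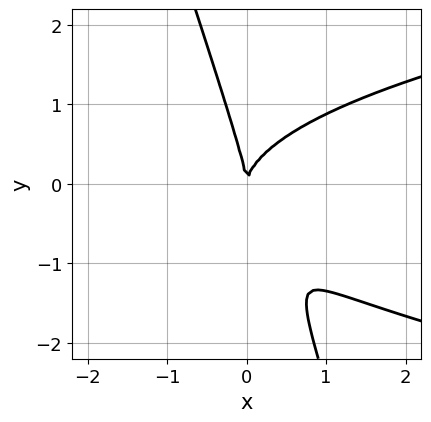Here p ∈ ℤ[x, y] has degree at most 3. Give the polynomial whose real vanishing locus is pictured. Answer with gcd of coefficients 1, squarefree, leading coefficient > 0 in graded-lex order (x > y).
1. The degree is 3 — no degree-2 curve has this shape.
2. Reading off the gridlines: it meets the x-axis at x = 0 (among the integer gridlines); it crosses the y-axis at the gridline y = 0.
3. Solving for integer coefficients yields p as stated.

3*x*y^2 + y^3 - 3*x^2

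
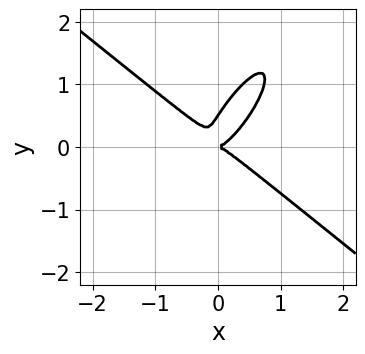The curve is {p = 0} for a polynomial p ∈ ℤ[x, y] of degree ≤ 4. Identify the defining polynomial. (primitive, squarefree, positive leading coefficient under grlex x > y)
(a) deg p = 3. A generic line meets the curve in up to 3 points.
(b) From the axis intercepts and sections: it crosses the x-axis at the gridline x = 0; it meets the y-axis at y = 0 (among the integer gridlines).
(c) Fitting integer coefficients to these (and the overall shape) gives p.

3*x^3 - 3*x*y^2 + 2*y^3 - y^2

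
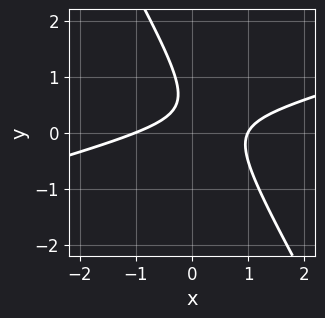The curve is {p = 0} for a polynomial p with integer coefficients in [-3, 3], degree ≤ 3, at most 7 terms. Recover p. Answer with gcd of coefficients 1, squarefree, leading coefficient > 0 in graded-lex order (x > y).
x^2 - 3*x*y - 2*y^2 + 2*y - 1

Degree: no degree-1 curve has this shape, so deg p = 2.
Reading off the gridlines: among the integer gridlines, it crosses the x-axis at x ∈ {-1, 1}; the curve avoids every integer y-axis point in the box.
Matching integer coefficients to the picture gives p.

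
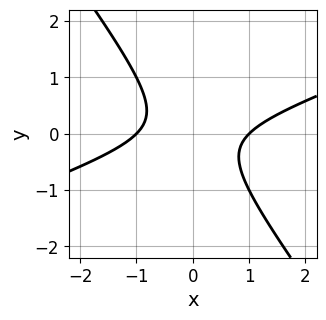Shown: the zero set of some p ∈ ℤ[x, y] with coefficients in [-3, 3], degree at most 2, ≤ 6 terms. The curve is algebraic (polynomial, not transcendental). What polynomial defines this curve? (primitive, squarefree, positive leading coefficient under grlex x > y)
x^2 - 2*x*y - 2*y^2 - 1

(a) The degree is 2 — the shape is more complex than any degree-1 curve.
(b) From the visible intercepts: no y-intercept at any integer in the box; the x-axis gridline crossings are at x ∈ {-1, 1}.
(c) Matching integer coefficients to the picture gives p.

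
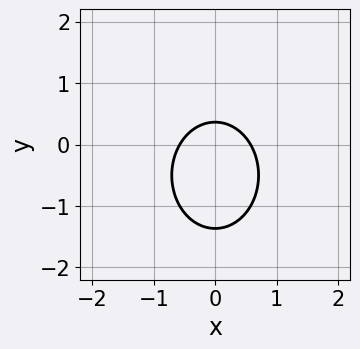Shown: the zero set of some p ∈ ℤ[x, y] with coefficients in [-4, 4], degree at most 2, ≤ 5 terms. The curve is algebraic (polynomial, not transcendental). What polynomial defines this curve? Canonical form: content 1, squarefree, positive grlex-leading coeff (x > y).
First, deg p = 2. A generic line meets the curve in up to 2 points.
Next, symmetries: the x ↦ −x reflection is a symmetry, so x appears only in even powers.
Finally, fitting integer coefficients to these (and the overall shape) gives p.

3*x^2 + 2*y^2 + 2*y - 1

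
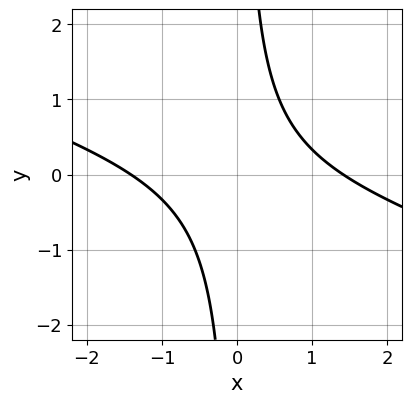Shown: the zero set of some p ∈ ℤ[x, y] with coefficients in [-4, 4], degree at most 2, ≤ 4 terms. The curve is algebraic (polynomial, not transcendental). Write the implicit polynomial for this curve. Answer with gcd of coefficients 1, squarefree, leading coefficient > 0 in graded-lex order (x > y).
x^2 + 3*x*y - 2

Degree: a generic line meets the curve in up to 2 points, so deg p = 2.
From the visible intercepts: it misses every integer gridline on the y-axis.
Together with the visible shape, these determine p as stated.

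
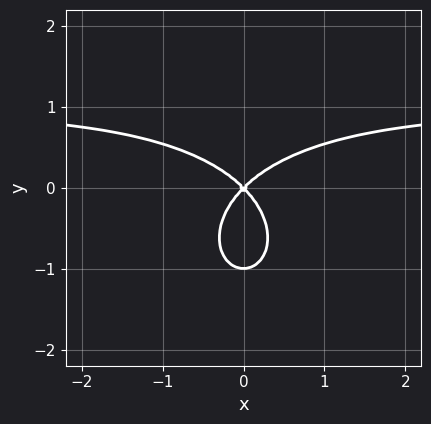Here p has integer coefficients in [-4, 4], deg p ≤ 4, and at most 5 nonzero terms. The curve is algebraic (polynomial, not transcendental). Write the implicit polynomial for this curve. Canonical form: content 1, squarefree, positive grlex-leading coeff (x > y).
1. deg p = 3. The shape is more complex than any degree-2 curve.
2. Symmetries: mirror symmetry x ↦ −x ⇒ only even powers of x.
3. Against the integer gridlines: the y-axis gridline crossings are at y ∈ {-1, 0}; it crosses the x-axis at the gridline x = 0.
4. The integer polynomial consistent with all of this is the stated p.

x^2*y + y^3 - x^2 + y^2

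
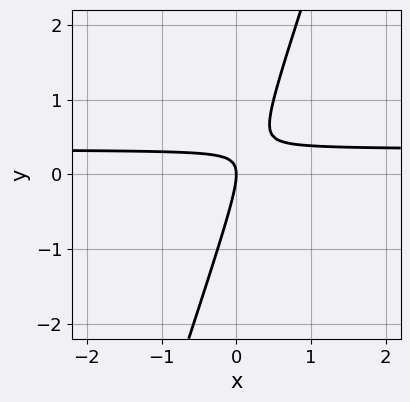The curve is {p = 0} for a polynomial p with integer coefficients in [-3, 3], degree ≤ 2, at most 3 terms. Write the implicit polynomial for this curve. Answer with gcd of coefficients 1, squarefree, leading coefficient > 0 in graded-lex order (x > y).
3*x*y - y^2 - x

(a) deg p = 2. No degree-1 curve has this shape.
(b) Checking where it meets the axes: it crosses the x-axis at the gridline x = 0; it crosses the y-axis at the gridline y = 0.
(c) These observations pin down the coefficients.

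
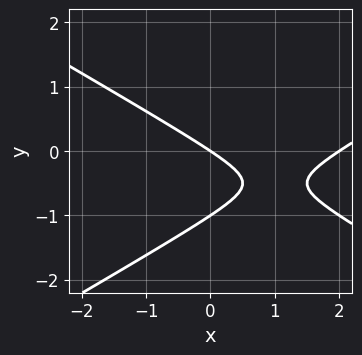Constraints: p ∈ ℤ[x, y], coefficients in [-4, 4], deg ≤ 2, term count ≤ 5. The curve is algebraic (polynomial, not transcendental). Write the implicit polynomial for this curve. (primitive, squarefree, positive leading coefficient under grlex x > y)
(a) The degree is 2 — no degree-1 curve has this shape.
(b) From the axis intercepts and sections: among the integer gridlines, it crosses the y-axis at y ∈ {-1, 0}; the x-axis gridline crossings are at x ∈ {0, 2}.
(c) These observations pin down the coefficients.

x^2 - 3*y^2 - 2*x - 3*y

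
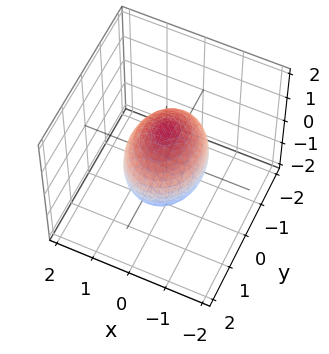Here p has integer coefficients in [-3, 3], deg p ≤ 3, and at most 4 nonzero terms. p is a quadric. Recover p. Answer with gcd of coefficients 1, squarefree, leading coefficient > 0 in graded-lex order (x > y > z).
deg p = 2. Bounded and convex; a quadric.
Symmetries: the x ↦ −x reflection is a symmetry, so x appears only in even powers; it's symmetric under z → −z, forcing even powers of z; the y ↦ −y reflection is a symmetry, so y appears only in even powers.
Checking where it meets the axes: among the integer gridlines, it crosses the x-axis at x ∈ {-1, 1}.
These observations pin down the coefficients.

3*x^2 + 2*y^2 + 2*z^2 - 3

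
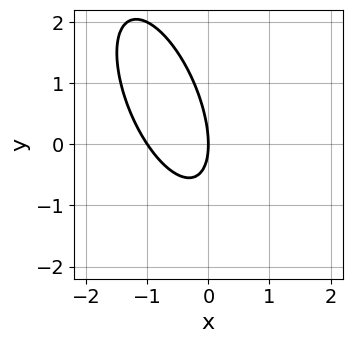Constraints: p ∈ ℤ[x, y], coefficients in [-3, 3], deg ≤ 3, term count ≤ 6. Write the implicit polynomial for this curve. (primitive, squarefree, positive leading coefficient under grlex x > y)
First, deg p = 2. The shape is more complex than any degree-1 curve.
Then, reading off the gridlines: it crosses the y-axis at the gridline y = 0; among the integer gridlines, it crosses the x-axis at x ∈ {-1, 0}.
Finally, solving for integer coefficients yields p as stated.

3*x^2 + 2*x*y + y^2 + 3*x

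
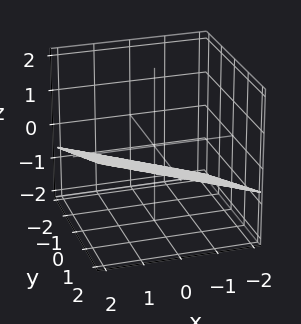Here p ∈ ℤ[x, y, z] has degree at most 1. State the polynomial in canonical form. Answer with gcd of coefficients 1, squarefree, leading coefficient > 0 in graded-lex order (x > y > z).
First, degree: every cross-section is a straight line — this is a plane, so deg p = 1.
Then, reading off the gridlines: it meets the x-axis at x = 2 (among the integer gridlines); one y-axis crossing is at y = 2.
Finally, together with the visible shape, these determine p as stated.

x + y - 3*z - 2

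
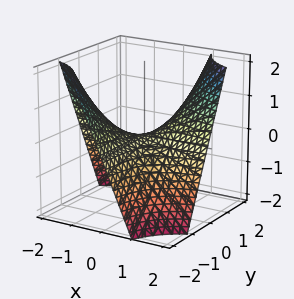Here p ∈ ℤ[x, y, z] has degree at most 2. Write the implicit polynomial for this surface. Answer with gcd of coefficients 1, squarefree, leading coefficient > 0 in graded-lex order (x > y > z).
Degree: a hyperbolic paraboloid; a quadric, so deg p = 2.
Reading off the gridlines: the visible x-axis segment lies entirely on the surface; one z-axis crossing is at z = 0; the visible y-axis segment lies entirely on the surface.
Assembling these constraints gives the stated polynomial.

x*y - z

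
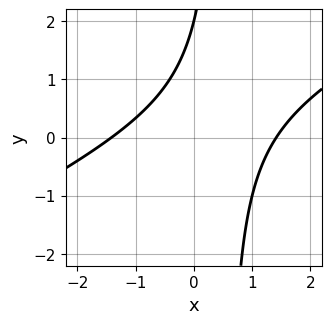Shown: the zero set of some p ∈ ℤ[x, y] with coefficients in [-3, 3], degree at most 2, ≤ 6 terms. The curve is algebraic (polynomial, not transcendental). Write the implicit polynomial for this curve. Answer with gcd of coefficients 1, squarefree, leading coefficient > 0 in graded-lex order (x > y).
(a) The degree is 2 — the shape is more complex than any degree-1 curve.
(b) From the visible intercepts: it meets the y-axis at y = 2 (among the integer gridlines).
(c) Solving for integer coefficients yields p as stated.

x^2 - 2*x*y + y - 2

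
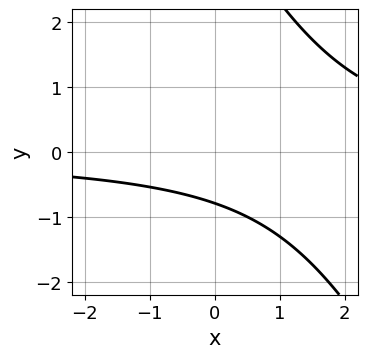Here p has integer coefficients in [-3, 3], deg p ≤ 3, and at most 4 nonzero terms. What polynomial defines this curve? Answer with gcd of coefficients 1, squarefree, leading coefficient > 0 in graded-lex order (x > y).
2*x*y + y^2 - 3*y - 3

deg p = 2. A generic line meets the curve in up to 2 points.
Against the integer gridlines: it misses every integer gridline on the x-axis.
Assembling these constraints gives the stated polynomial.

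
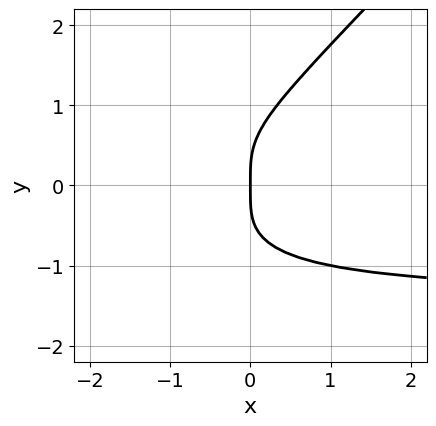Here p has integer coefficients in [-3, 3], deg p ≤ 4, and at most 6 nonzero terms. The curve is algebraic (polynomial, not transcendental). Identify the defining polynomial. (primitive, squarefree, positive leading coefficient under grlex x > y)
deg p = 4. A generic line meets the curve in up to 4 points.
Against the integer gridlines: it crosses the x-axis at the gridline x = 0; it crosses the y-axis at the gridline y = 0.
Fitting integer coefficients to these (and the overall shape) gives p.

x*y^3 - y^4 + x*y^2 + x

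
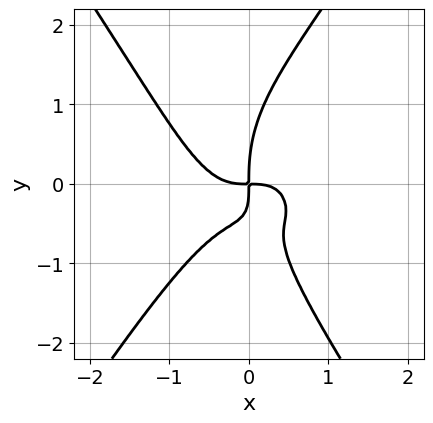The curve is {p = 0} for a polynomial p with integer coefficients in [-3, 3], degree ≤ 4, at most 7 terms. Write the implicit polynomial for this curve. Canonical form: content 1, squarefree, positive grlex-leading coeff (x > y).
3*x^4 + x^2*y^2 - y^4 + 3*x*y^2 + 2*x*y

(a) Degree: the shape is more complex than any degree-3 curve, so deg p = 4.
(b) From the axis intercepts and sections: it crosses the y-axis at the gridline y = 0; it meets the x-axis at x = 0 (among the integer gridlines).
(c) Assembling these constraints gives the stated polynomial.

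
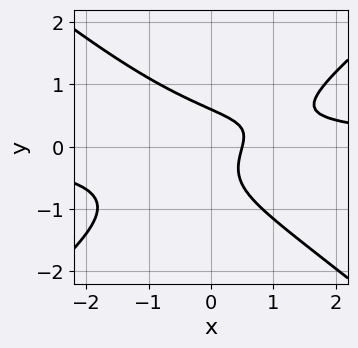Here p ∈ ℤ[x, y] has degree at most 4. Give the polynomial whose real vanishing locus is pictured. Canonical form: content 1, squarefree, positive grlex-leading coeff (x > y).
2*x^2*y - 3*y^3 - y^2 - 2*x + 1

(a) Degree: the shape is more complex than any degree-2 curve, so deg p = 3.
(b) Putting this together gives p.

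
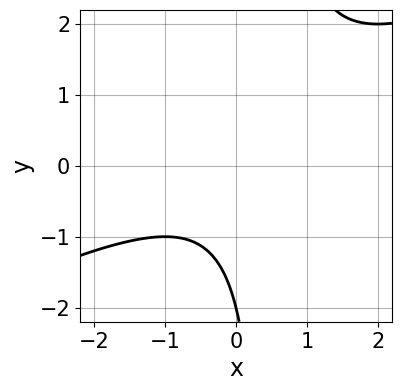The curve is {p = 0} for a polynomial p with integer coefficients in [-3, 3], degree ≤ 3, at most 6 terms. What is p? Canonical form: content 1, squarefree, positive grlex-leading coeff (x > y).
x^2 - 2*x*y + y + 2

1. The degree is 2 — the shape is more complex than any degree-1 curve.
2. Against the integer gridlines: no x-intercept at any integer in the box; it meets the y-axis at y = -2 (among the integer gridlines).
3. Assembling these constraints gives the stated polynomial.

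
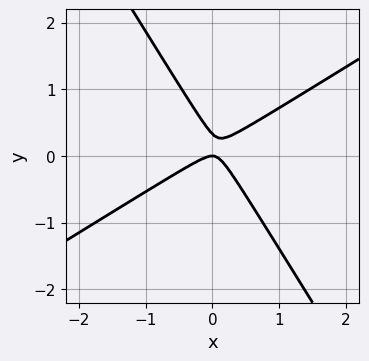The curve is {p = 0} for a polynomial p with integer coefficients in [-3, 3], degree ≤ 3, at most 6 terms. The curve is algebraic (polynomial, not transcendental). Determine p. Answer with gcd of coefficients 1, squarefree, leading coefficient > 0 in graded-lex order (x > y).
First, deg p = 2. No degree-1 curve has this shape.
Next, checking where it meets the axes: it meets the y-axis at y = 0 (among the integer gridlines); it meets the x-axis at x = 0 (among the integer gridlines).
Finally, these observations pin down the coefficients.

3*x^2 - 3*x*y - 3*y^2 + y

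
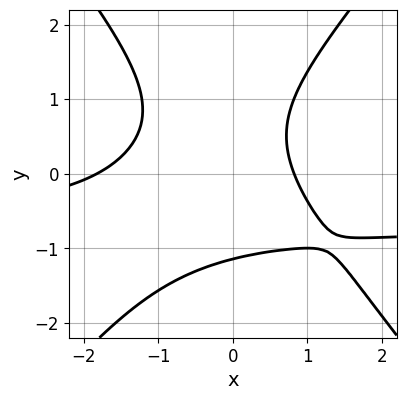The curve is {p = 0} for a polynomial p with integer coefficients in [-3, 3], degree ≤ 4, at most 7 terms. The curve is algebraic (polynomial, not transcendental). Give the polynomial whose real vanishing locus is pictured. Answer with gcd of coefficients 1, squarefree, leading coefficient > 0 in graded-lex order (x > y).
(a) The degree is 3 — the shape is more complex than any degree-2 curve.
(b) Putting this together gives p.

3*x^2*y - 2*y^3 + 2*x^2 + 2*x - 3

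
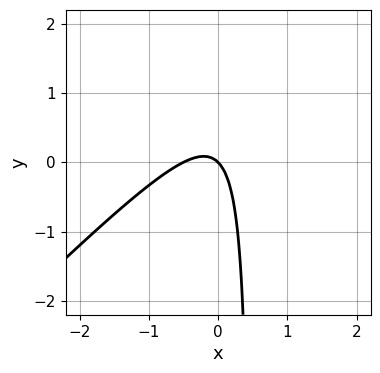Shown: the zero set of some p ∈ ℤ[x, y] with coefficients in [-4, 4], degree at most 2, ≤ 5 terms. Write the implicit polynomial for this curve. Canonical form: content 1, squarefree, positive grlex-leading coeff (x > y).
The degree is 2 — no degree-1 curve has this shape.
From the visible intercepts: one y-axis crossing is at y = 0; it meets the x-axis at x = 0 (among the integer gridlines).
The integer polynomial consistent with all of this is the stated p.

2*x^2 - 2*x*y + x + y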